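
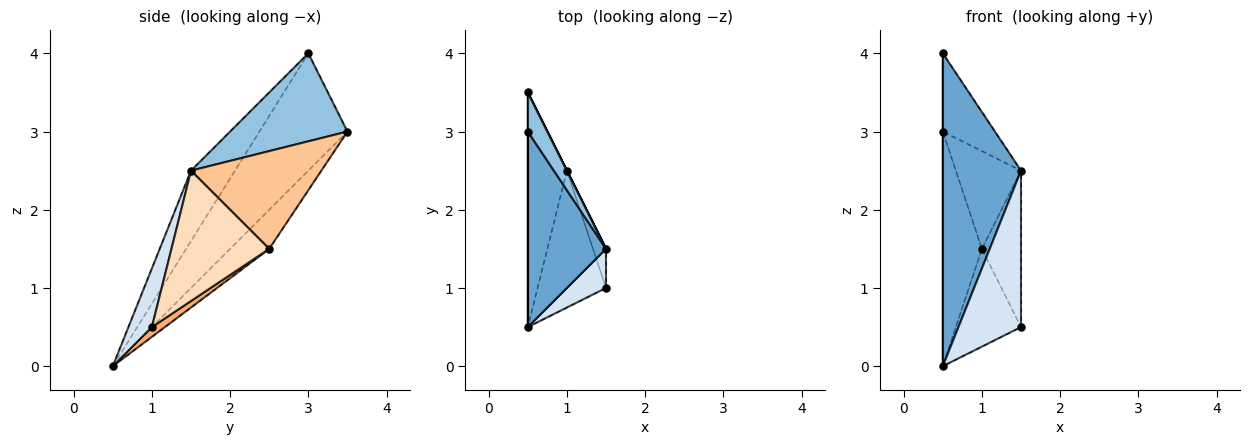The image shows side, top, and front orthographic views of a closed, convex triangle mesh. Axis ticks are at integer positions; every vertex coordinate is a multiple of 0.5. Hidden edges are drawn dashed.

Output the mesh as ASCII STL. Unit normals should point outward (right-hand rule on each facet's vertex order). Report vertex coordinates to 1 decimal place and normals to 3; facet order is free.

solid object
 facet normal -0.431 -0.765 0.478
  outer loop
   vertex 0.5 0.5 0.0
   vertex 1.5 1.5 2.5
   vertex 0.5 3.0 4.0
  endloop
 endfacet
 facet normal 0.896 0.398 0.199
  outer loop
   vertex 0.5 3.5 3.0
   vertex 0.5 3.0 4.0
   vertex 1.5 1.5 2.5
  endloop
 endfacet
 facet normal -1.000 0.000 0.000
  outer loop
   vertex 0.5 3.5 3.0
   vertex 0.5 0.5 0.0
   vertex 0.5 3.0 4.0
  endloop
 endfacet
 facet normal 0.342 -0.912 0.228
  outer loop
   vertex 1.5 1.0 0.5
   vertex 1.5 1.5 2.5
   vertex 0.5 0.5 0.0
  endloop
 endfacet
 facet normal -0.577 0.577 -0.577
  outer loop
   vertex 1.0 2.5 1.5
   vertex 0.5 0.5 0.0
   vertex 0.5 3.5 3.0
  endloop
 endfacet
 facet normal 0.115 0.577 -0.808
  outer loop
   vertex 1.0 2.5 1.5
   vertex 1.5 1.0 0.5
   vertex 0.5 0.5 0.0
  endloop
 endfacet
 facet normal 0.894 0.447 0.000
  outer loop
   vertex 1.0 2.5 1.5
   vertex 0.5 3.5 3.0
   vertex 1.5 1.5 2.5
  endloop
 endfacet
 facet normal 0.925 0.370 -0.092
  outer loop
   vertex 1.0 2.5 1.5
   vertex 1.5 1.5 2.5
   vertex 1.5 1.0 0.5
  endloop
 endfacet
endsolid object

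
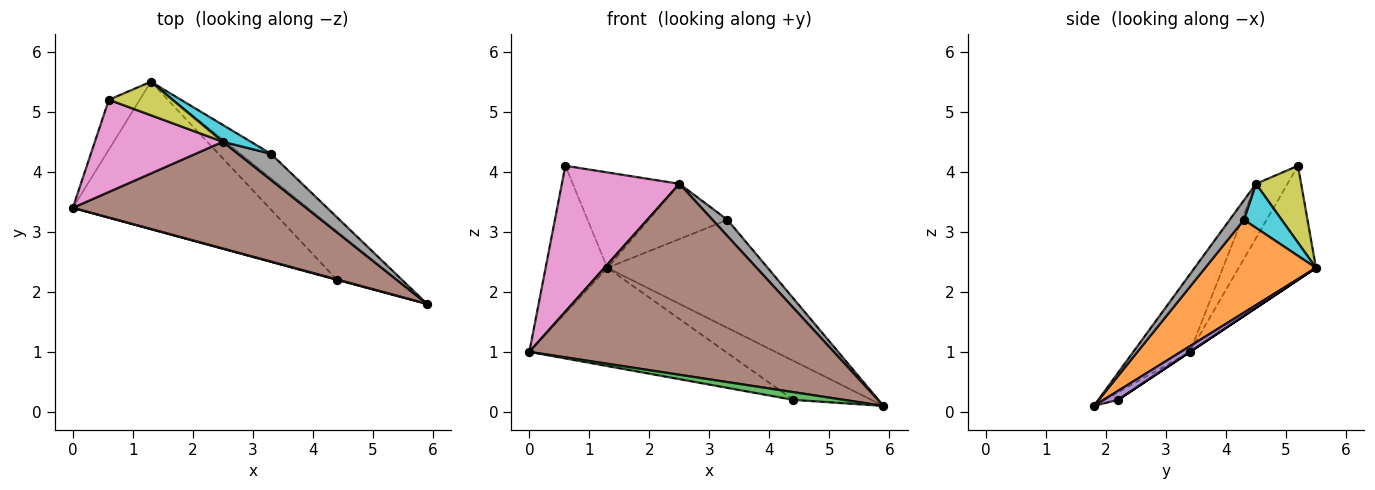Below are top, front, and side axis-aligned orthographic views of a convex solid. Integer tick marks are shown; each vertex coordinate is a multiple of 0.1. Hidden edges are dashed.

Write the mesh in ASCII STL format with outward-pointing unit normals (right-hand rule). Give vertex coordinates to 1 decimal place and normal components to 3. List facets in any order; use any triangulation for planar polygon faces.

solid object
 facet normal -0.764 0.611 -0.207
  outer loop
   vertex 0.6 5.2 4.1
   vertex 1.3 5.5 2.4
   vertex 0.0 3.4 1.0
  endloop
 endfacet
 facet normal 0.559 0.809 -0.184
  outer loop
   vertex 3.3 4.3 3.2
   vertex 5.9 1.8 0.1
   vertex 1.3 5.5 2.4
  endloop
 endfacet
 facet normal -0.254 -0.966 0.051
  outer loop
   vertex 4.4 2.2 0.2
   vertex 5.9 1.8 0.1
   vertex 0.0 3.4 1.0
  endloop
 endfacet
 facet normal 0.000 0.555 -0.832
  outer loop
   vertex 4.4 2.2 0.2
   vertex 0.0 3.4 1.0
   vertex 1.3 5.5 2.4
  endloop
 endfacet
 facet normal 0.115 0.623 -0.773
  outer loop
   vertex 4.4 2.2 0.2
   vertex 1.3 5.5 2.4
   vertex 5.9 1.8 0.1
  endloop
 endfacet
 facet normal -0.160 -0.862 0.482
  outer loop
   vertex 2.5 4.5 3.8
   vertex 0.0 3.4 1.0
   vertex 5.9 1.8 0.1
  endloop
 endfacet
 facet normal -0.221 -0.824 0.521
  outer loop
   vertex 2.5 4.5 3.8
   vertex 0.6 5.2 4.1
   vertex 0.0 3.4 1.0
  endloop
 endfacet
 facet normal 0.451 -0.471 0.758
  outer loop
   vertex 2.5 4.5 3.8
   vertex 5.9 1.8 0.1
   vertex 3.3 4.3 3.2
  endloop
 endfacet
 facet normal 0.371 0.876 0.308
  outer loop
   vertex 2.5 4.5 3.8
   vertex 1.3 5.5 2.4
   vertex 0.6 5.2 4.1
  endloop
 endfacet
 facet normal 0.416 0.870 0.265
  outer loop
   vertex 2.5 4.5 3.8
   vertex 3.3 4.3 3.2
   vertex 1.3 5.5 2.4
  endloop
 endfacet
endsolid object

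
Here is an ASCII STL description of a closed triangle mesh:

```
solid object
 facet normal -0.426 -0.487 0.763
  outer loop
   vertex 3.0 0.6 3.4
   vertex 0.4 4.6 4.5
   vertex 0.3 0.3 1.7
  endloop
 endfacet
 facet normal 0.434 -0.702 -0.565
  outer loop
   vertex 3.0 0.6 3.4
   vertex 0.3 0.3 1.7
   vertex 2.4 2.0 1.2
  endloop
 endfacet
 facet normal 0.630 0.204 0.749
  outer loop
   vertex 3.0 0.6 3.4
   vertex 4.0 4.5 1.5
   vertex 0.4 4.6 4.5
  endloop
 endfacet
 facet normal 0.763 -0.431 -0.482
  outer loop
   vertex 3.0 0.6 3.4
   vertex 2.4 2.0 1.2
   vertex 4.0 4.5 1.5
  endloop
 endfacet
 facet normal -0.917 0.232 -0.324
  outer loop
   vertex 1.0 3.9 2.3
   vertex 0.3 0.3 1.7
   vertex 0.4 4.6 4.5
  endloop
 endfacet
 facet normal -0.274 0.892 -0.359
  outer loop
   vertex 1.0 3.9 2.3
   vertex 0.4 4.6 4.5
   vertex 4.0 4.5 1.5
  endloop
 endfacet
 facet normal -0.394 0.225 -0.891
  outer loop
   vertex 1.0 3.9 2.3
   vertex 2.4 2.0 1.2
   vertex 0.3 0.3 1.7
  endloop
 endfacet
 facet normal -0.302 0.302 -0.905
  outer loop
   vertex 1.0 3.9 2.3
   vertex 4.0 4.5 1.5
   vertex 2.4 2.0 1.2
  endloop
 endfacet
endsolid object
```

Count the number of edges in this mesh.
12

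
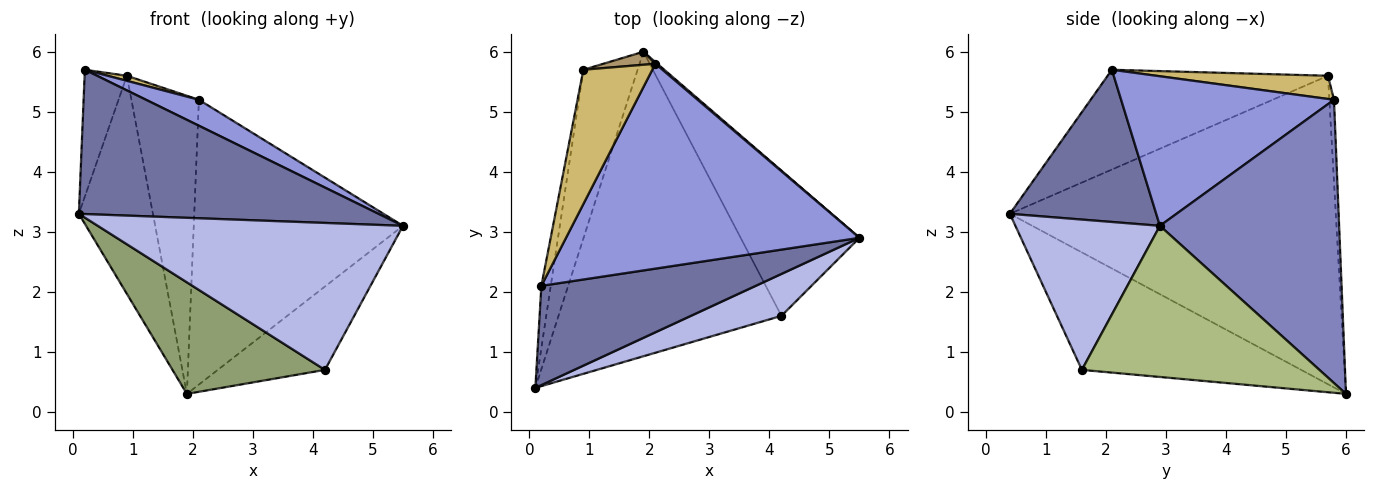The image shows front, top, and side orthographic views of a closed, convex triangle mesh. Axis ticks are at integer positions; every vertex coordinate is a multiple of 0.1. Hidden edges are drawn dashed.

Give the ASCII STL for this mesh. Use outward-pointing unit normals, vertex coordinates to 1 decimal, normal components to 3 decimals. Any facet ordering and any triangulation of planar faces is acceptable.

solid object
 facet normal 0.373 -0.764 0.526
  outer loop
   vertex 0.2 2.1 5.7
   vertex 0.1 0.4 3.3
   vertex 5.5 2.9 3.1
  endloop
 endfacet
 facet normal 0.651 0.759 0.004
  outer loop
   vertex 2.1 5.8 5.2
   vertex 5.5 2.9 3.1
   vertex 1.9 6.0 0.3
  endloop
 endfacet
 facet normal 0.451 -0.112 0.885
  outer loop
   vertex 2.1 5.8 5.2
   vertex 0.2 2.1 5.7
   vertex 5.5 2.9 3.1
  endloop
 endfacet
 facet normal 0.414 -0.875 0.250
  outer loop
   vertex 4.2 1.6 0.7
   vertex 5.5 2.9 3.1
   vertex 0.1 0.4 3.3
  endloop
 endfacet
 facet normal -0.443 -0.308 -0.842
  outer loop
   vertex 4.2 1.6 0.7
   vertex 0.1 0.4 3.3
   vertex 1.9 6.0 0.3
  endloop
 endfacet
 facet normal 0.741 0.334 -0.582
  outer loop
   vertex 4.2 1.6 0.7
   vertex 1.9 6.0 0.3
   vertex 5.5 2.9 3.1
  endloop
 endfacet
 facet normal -0.961 0.218 -0.169
  outer loop
   vertex 0.9 5.7 5.6
   vertex 1.9 6.0 0.3
   vertex 0.1 0.4 3.3
  endloop
 endfacet
 facet normal -0.978 0.188 -0.092
  outer loop
   vertex 0.9 5.7 5.6
   vertex 0.1 0.4 3.3
   vertex 0.2 2.1 5.7
  endloop
 endfacet
 facet normal -0.069 0.997 0.043
  outer loop
   vertex 0.9 5.7 5.6
   vertex 2.1 5.8 5.2
   vertex 1.9 6.0 0.3
  endloop
 endfacet
 facet normal 0.319 -0.036 0.947
  outer loop
   vertex 0.9 5.7 5.6
   vertex 0.2 2.1 5.7
   vertex 2.1 5.8 5.2
  endloop
 endfacet
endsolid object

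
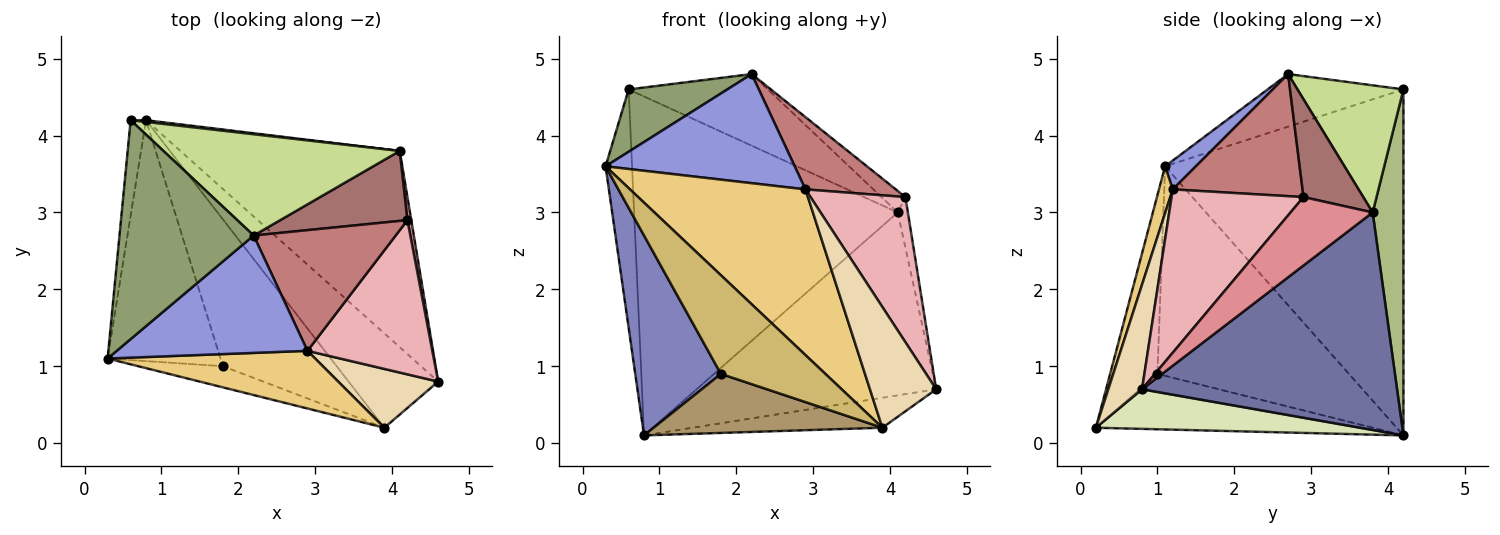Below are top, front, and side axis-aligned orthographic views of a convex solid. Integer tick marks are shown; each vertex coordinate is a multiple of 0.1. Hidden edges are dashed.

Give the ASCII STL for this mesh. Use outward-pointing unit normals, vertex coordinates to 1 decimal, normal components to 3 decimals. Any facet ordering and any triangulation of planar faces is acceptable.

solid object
 facet normal 0.587 0.552 -0.592
  outer loop
   vertex 4.1 3.8 3.0
   vertex 4.6 0.8 0.7
   vertex 0.8 4.2 0.1
  endloop
 endfacet
 facet normal -0.819 -0.366 -0.441
  outer loop
   vertex 1.8 1.0 0.9
   vertex 0.3 1.1 3.6
   vertex 0.8 4.2 0.1
  endloop
 endfacet
 facet normal 0.110 -0.677 0.728
  outer loop
   vertex 2.9 1.2 3.3
   vertex 2.2 2.7 4.8
   vertex 0.3 1.1 3.6
  endloop
 endfacet
 facet normal -0.993 0.110 -0.044
  outer loop
   vertex 0.6 4.2 4.6
   vertex 0.8 4.2 0.1
   vertex 0.3 1.1 3.6
  endloop
 endfacet
 facet normal -0.353 -0.256 0.900
  outer loop
   vertex 0.6 4.2 4.6
   vertex 0.3 1.1 3.6
   vertex 2.2 2.7 4.8
  endloop
 endfacet
 facet normal 0.116 0.993 0.005
  outer loop
   vertex 0.6 4.2 4.6
   vertex 4.1 3.8 3.0
   vertex 0.8 4.2 0.1
  endloop
 endfacet
 facet normal 0.402 0.529 0.748
  outer loop
   vertex 0.6 4.2 4.6
   vertex 2.2 2.7 4.8
   vertex 4.1 3.8 3.0
  endloop
 endfacet
 facet normal 0.388 0.279 -0.878
  outer loop
   vertex 3.9 0.2 0.2
   vertex 0.8 4.2 0.1
   vertex 4.6 0.8 0.7
  endloop
 endfacet
 facet normal -0.411 -0.340 -0.846
  outer loop
   vertex 3.9 0.2 0.2
   vertex 1.8 1.0 0.9
   vertex 0.8 4.2 0.1
  endloop
 endfacet
 facet normal -0.405 -0.894 -0.192
  outer loop
   vertex 3.9 0.2 0.2
   vertex 0.3 1.1 3.6
   vertex 1.8 1.0 0.9
  endloop
 endfacet
 facet normal 0.074 -0.942 0.328
  outer loop
   vertex 3.9 0.2 0.2
   vertex 2.9 1.2 3.3
   vertex 0.3 1.1 3.6
  endloop
 endfacet
 facet normal 0.416 -0.817 0.398
  outer loop
   vertex 3.9 0.2 0.2
   vertex 4.6 0.8 0.7
   vertex 2.9 1.2 3.3
  endloop
 endfacet
 facet normal 0.592 0.237 0.770
  outer loop
   vertex 4.2 2.9 3.2
   vertex 4.1 3.8 3.0
   vertex 2.2 2.7 4.8
  endloop
 endfacet
 facet normal 0.594 -0.413 0.690
  outer loop
   vertex 4.2 2.9 3.2
   vertex 2.2 2.7 4.8
   vertex 2.9 1.2 3.3
  endloop
 endfacet
 facet normal 0.991 0.122 0.056
  outer loop
   vertex 4.2 2.9 3.2
   vertex 4.6 0.8 0.7
   vertex 4.1 3.8 3.0
  endloop
 endfacet
 facet normal 0.690 -0.496 0.527
  outer loop
   vertex 4.2 2.9 3.2
   vertex 2.9 1.2 3.3
   vertex 4.6 0.8 0.7
  endloop
 endfacet
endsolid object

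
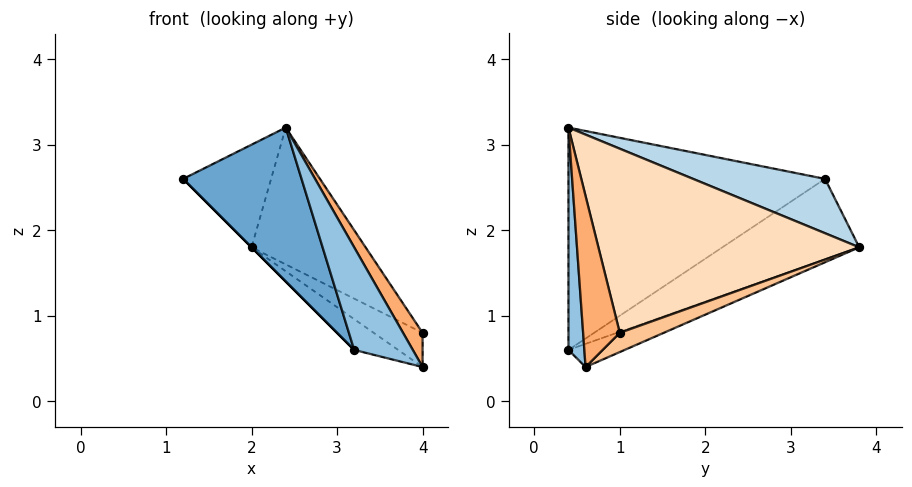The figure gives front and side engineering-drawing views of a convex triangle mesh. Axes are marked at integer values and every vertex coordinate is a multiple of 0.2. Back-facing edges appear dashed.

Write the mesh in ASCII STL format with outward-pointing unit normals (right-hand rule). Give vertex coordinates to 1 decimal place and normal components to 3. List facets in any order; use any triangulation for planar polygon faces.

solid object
 facet normal -0.874 -0.404 -0.269
  outer loop
   vertex 3.2 0.4 0.6
   vertex 2.4 0.4 3.2
   vertex 1.2 3.4 2.6
  endloop
 endfacet
 facet normal 0.261 -0.962 0.080
  outer loop
   vertex 3.2 0.4 0.6
   vertex 4.0 0.6 0.4
   vertex 2.4 0.4 3.2
  endloop
 endfacet
 facet normal 0.557 0.371 0.743
  outer loop
   vertex 2.0 3.8 1.8
   vertex 1.2 3.4 2.6
   vertex 2.4 0.4 3.2
  endloop
 endfacet
 facet normal -0.707 0.000 -0.707
  outer loop
   vertex 2.0 3.8 1.8
   vertex 3.2 0.4 0.6
   vertex 1.2 3.4 2.6
  endloop
 endfacet
 facet normal -0.289 0.226 -0.930
  outer loop
   vertex 2.0 3.8 1.8
   vertex 4.0 0.6 0.4
   vertex 3.2 0.4 0.6
  endloop
 endfacet
 facet normal 0.798 -0.426 0.426
  outer loop
   vertex 4.0 1.0 0.8
   vertex 2.4 0.4 3.2
   vertex 4.0 0.6 0.4
  endloop
 endfacet
 facet normal 0.537 0.597 -0.597
  outer loop
   vertex 4.0 1.0 0.8
   vertex 4.0 0.6 0.4
   vertex 2.0 3.8 1.8
  endloop
 endfacet
 facet normal 0.747 0.326 0.579
  outer loop
   vertex 4.0 1.0 0.8
   vertex 2.0 3.8 1.8
   vertex 2.4 0.4 3.2
  endloop
 endfacet
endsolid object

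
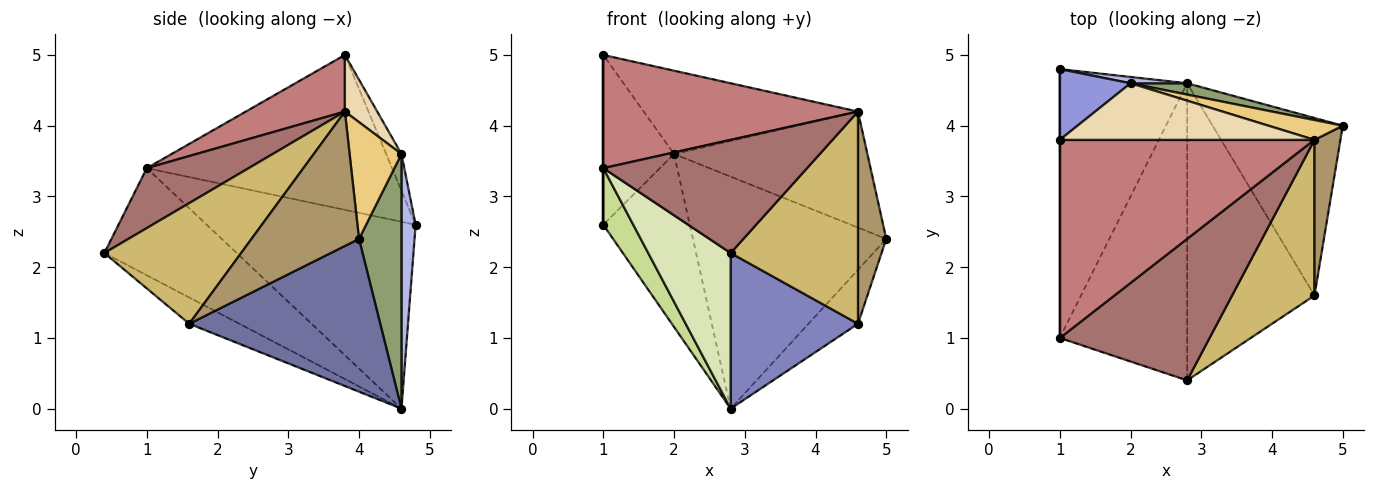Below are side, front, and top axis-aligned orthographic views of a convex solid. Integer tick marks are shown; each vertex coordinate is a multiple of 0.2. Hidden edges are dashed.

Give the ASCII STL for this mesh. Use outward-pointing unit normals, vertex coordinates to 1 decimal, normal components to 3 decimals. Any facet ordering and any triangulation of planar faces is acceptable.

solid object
 facet normal 0.747 0.194 -0.636
  outer loop
   vertex 4.6 1.6 1.2
   vertex 2.8 4.6 0.0
   vertex 5.0 4.0 2.4
  endloop
 endfacet
 facet normal -0.180 -0.456 -0.871
  outer loop
   vertex 4.6 1.6 1.2
   vertex 2.8 0.4 2.2
   vertex 2.8 4.6 0.0
  endloop
 endfacet
 facet normal -0.196 0.905 0.377
  outer loop
   vertex 2.0 4.6 3.6
   vertex 1.0 4.8 2.6
   vertex 1.0 3.8 5.0
  endloop
 endfacet
 facet normal 0.161 0.986 0.036
  outer loop
   vertex 2.0 4.6 3.6
   vertex 2.8 4.6 0.0
   vertex 1.0 4.8 2.6
  endloop
 endfacet
 facet normal 0.214 0.976 0.048
  outer loop
   vertex 2.0 4.6 3.6
   vertex 5.0 4.0 2.4
   vertex 2.8 4.6 0.0
  endloop
 endfacet
 facet normal -1.000 0.000 0.000
  outer loop
   vertex 1.0 1.0 3.4
   vertex 1.0 3.8 5.0
   vertex 1.0 4.8 2.6
  endloop
 endfacet
 facet normal -0.821 -0.118 -0.559
  outer loop
   vertex 1.0 1.0 3.4
   vertex 1.0 4.8 2.6
   vertex 2.8 4.6 0.0
  endloop
 endfacet
 facet normal -0.598 -0.372 -0.710
  outer loop
   vertex 1.0 1.0 3.4
   vertex 2.8 4.6 0.0
   vertex 2.8 0.4 2.2
  endloop
 endfacet
 facet normal 0.951 -0.250 0.183
  outer loop
   vertex 4.6 3.8 4.2
   vertex 4.6 1.6 1.2
   vertex 5.0 4.0 2.4
  endloop
 endfacet
 facet normal 0.655 -0.610 0.447
  outer loop
   vertex 4.6 3.8 4.2
   vertex 2.8 0.4 2.2
   vertex 4.6 1.6 1.2
  endloop
 endfacet
 facet normal 0.256 0.953 0.163
  outer loop
   vertex 4.6 3.8 4.2
   vertex 5.0 4.0 2.4
   vertex 2.0 4.6 3.6
  endloop
 endfacet
 facet normal 0.124 0.821 0.558
  outer loop
   vertex 4.6 3.8 4.2
   vertex 2.0 4.6 3.6
   vertex 1.0 3.8 5.0
  endloop
 endfacet
 facet normal 0.298 -0.596 0.745
  outer loop
   vertex 4.6 3.8 4.2
   vertex 1.0 1.0 3.4
   vertex 2.8 0.4 2.2
  endloop
 endfacet
 facet normal 0.189 -0.487 0.853
  outer loop
   vertex 4.6 3.8 4.2
   vertex 1.0 3.8 5.0
   vertex 1.0 1.0 3.4
  endloop
 endfacet
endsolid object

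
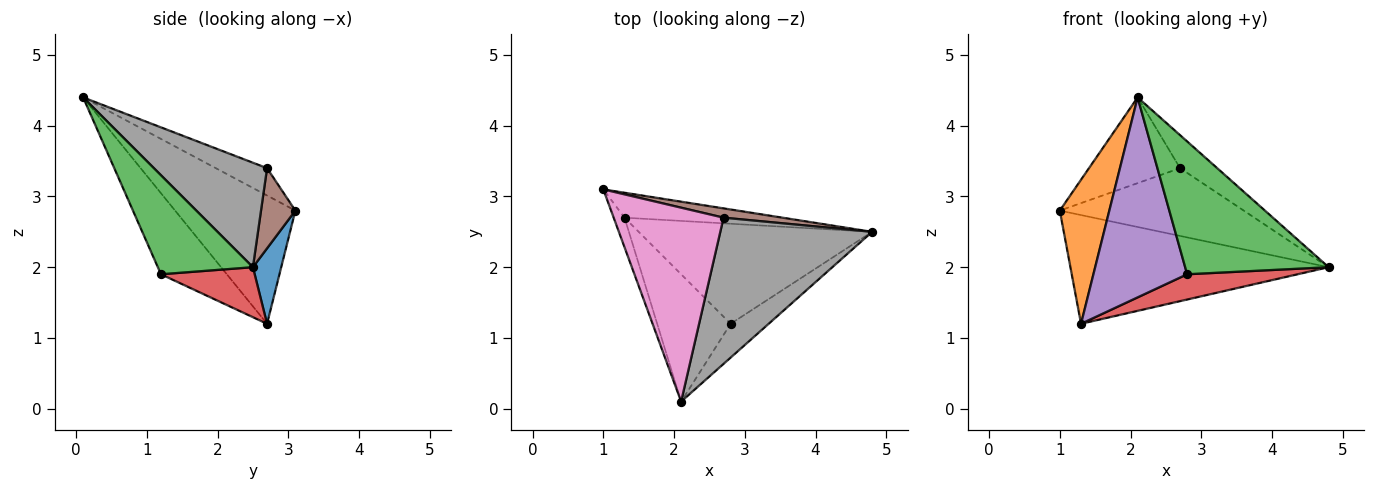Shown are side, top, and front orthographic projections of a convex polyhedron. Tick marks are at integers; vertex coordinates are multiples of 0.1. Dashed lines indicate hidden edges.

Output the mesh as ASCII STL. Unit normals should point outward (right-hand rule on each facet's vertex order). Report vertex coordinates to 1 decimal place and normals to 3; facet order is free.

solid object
 facet normal 0.106 0.969 -0.222
  outer loop
   vertex 1.3 2.7 1.2
   vertex 1.0 3.1 2.8
   vertex 4.8 2.5 2.0
  endloop
 endfacet
 facet normal -0.922 -0.380 -0.078
  outer loop
   vertex 1.3 2.7 1.2
   vertex 2.1 0.1 4.4
   vertex 1.0 3.1 2.8
  endloop
 endfacet
 facet normal 0.540 -0.815 -0.207
  outer loop
   vertex 2.8 1.2 1.9
   vertex 4.8 2.5 2.0
   vertex 2.1 0.1 4.4
  endloop
 endfacet
 facet normal 0.203 -0.240 -0.949
  outer loop
   vertex 2.8 1.2 1.9
   vertex 1.3 2.7 1.2
   vertex 4.8 2.5 2.0
  endloop
 endfacet
 facet normal -0.510 -0.726 -0.462
  outer loop
   vertex 2.8 1.2 1.9
   vertex 2.1 0.1 4.4
   vertex 1.3 2.7 1.2
  endloop
 endfacet
 facet normal 0.182 0.974 0.134
  outer loop
   vertex 2.7 2.7 3.4
   vertex 4.8 2.5 2.0
   vertex 1.0 3.1 2.8
  endloop
 endfacet
 facet normal -0.222 0.394 0.892
  outer loop
   vertex 2.7 2.7 3.4
   vertex 1.0 3.1 2.8
   vertex 2.1 0.1 4.4
  endloop
 endfacet
 facet normal 0.557 0.183 0.810
  outer loop
   vertex 2.7 2.7 3.4
   vertex 2.1 0.1 4.4
   vertex 4.8 2.5 2.0
  endloop
 endfacet
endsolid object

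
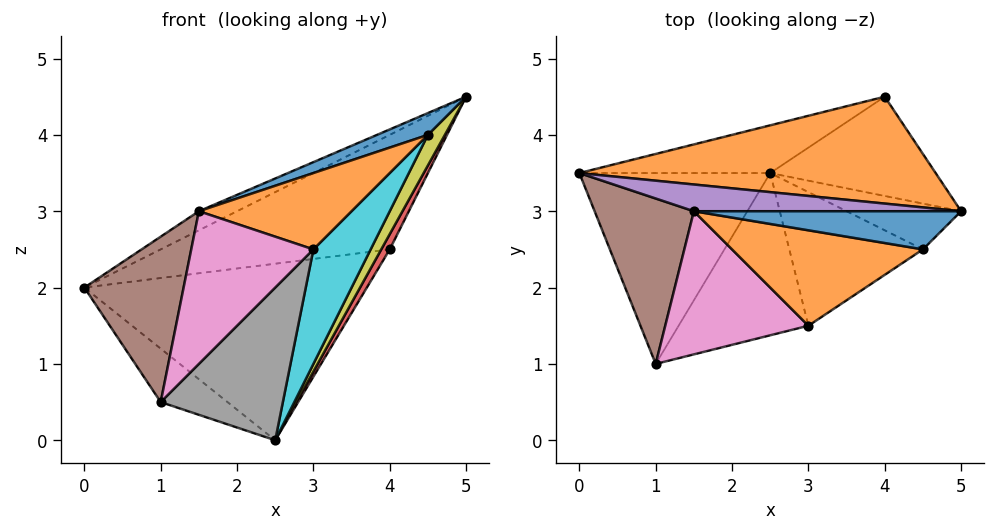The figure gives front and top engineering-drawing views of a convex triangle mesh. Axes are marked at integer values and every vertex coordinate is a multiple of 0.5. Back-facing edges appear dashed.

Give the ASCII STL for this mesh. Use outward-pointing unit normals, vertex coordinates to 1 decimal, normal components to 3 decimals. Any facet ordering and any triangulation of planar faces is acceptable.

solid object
 facet normal -0.610 0.214 -0.763
  outer loop
   vertex 2.5 3.5 0.0
   vertex 1.0 1.0 0.5
   vertex 0.0 3.5 2.0
  endloop
 endfacet
 facet normal -0.259 0.706 0.659
  outer loop
   vertex 4.0 4.5 2.5
   vertex 0.0 3.5 2.0
   vertex 5.0 3.0 4.5
  endloop
 endfacet
 facet normal -0.204 0.945 -0.255
  outer loop
   vertex 4.0 4.5 2.5
   vertex 2.5 3.5 0.0
   vertex 0.0 3.5 2.0
  endloop
 endfacet
 facet normal 0.868 -0.075 -0.491
  outer loop
   vertex 4.0 4.5 2.5
   vertex 5.0 3.0 4.5
   vertex 2.5 3.5 0.0
  endloop
 endfacet
 facet normal -0.329 0.549 0.768
  outer loop
   vertex 1.5 3.0 3.0
   vertex 5.0 3.0 4.5
   vertex 0.0 3.5 2.0
  endloop
 endfacet
 facet normal -0.577 -0.577 0.577
  outer loop
   vertex 1.5 3.0 3.0
   vertex 0.0 3.5 2.0
   vertex 1.0 1.0 0.5
  endloop
 endfacet
 facet normal -0.448 -0.652 0.611
  outer loop
   vertex 3.0 1.5 2.5
   vertex 1.5 3.0 3.0
   vertex 1.0 1.0 0.5
  endloop
 endfacet
 facet normal 0.669 -0.510 -0.541
  outer loop
   vertex 3.0 1.5 2.5
   vertex 1.0 1.0 0.5
   vertex 2.5 3.5 0.0
  endloop
 endfacet
 facet normal 0.811 -0.324 -0.487
  outer loop
   vertex 4.5 2.5 4.0
   vertex 2.5 3.5 0.0
   vertex 5.0 3.0 4.5
  endloop
 endfacet
 facet normal 0.766 -0.418 -0.488
  outer loop
   vertex 4.5 2.5 4.0
   vertex 3.0 1.5 2.5
   vertex 2.5 3.5 0.0
  endloop
 endfacet
 facet normal -0.349 -0.465 0.814
  outer loop
   vertex 4.5 2.5 4.0
   vertex 5.0 3.0 4.5
   vertex 1.5 3.0 3.0
  endloop
 endfacet
 facet normal -0.342 -0.587 0.734
  outer loop
   vertex 4.5 2.5 4.0
   vertex 1.5 3.0 3.0
   vertex 3.0 1.5 2.5
  endloop
 endfacet
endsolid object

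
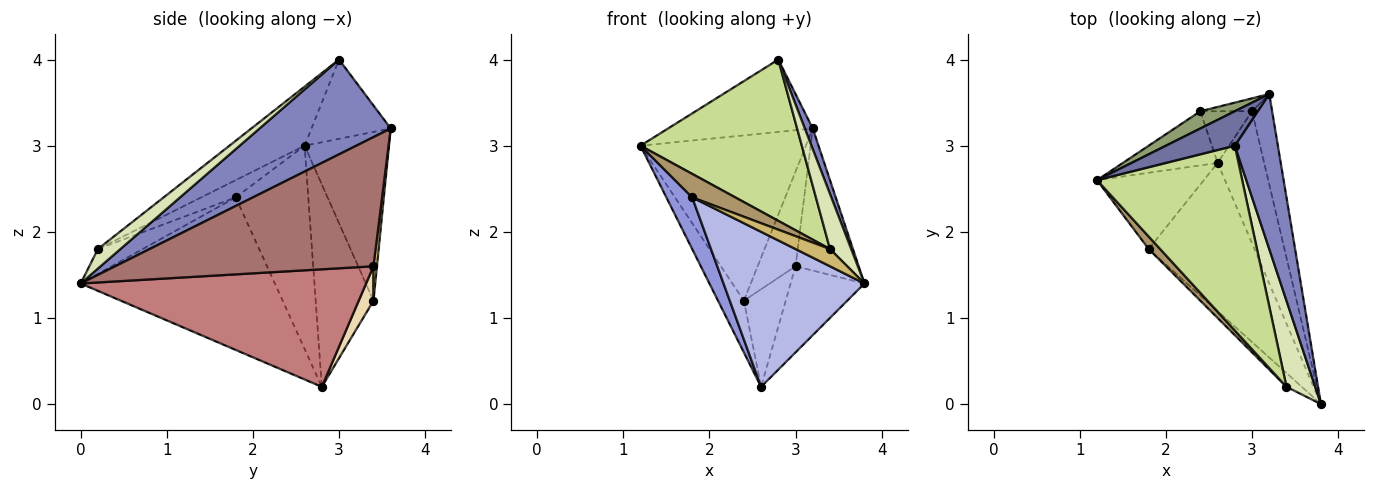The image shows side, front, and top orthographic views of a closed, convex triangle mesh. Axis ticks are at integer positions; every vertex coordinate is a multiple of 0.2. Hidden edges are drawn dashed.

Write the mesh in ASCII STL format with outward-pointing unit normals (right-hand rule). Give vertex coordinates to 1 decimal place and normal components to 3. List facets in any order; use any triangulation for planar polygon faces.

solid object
 facet normal -0.443 0.809 0.385
  outer loop
   vertex 2.8 3.0 4.0
   vertex 3.2 3.6 3.2
   vertex 1.2 2.6 3.0
  endloop
 endfacet
 facet normal 0.909 -0.055 0.413
  outer loop
   vertex 2.8 3.0 4.0
   vertex 3.8 0.0 1.4
   vertex 3.2 3.6 3.2
  endloop
 endfacet
 facet normal -0.844 -0.301 -0.444
  outer loop
   vertex 1.8 1.8 2.4
   vertex 1.2 2.6 3.0
   vertex 2.6 2.8 0.2
  endloop
 endfacet
 facet normal -0.706 -0.512 -0.489
  outer loop
   vertex 1.8 1.8 2.4
   vertex 2.6 2.8 0.2
   vertex 3.8 0.0 1.4
  endloop
 endfacet
 facet normal -0.453 0.887 0.092
  outer loop
   vertex 2.4 3.4 1.2
   vertex 1.2 2.6 3.0
   vertex 3.2 3.6 3.2
  endloop
 endfacet
 facet normal -0.840 0.375 -0.393
  outer loop
   vertex 2.4 3.4 1.2
   vertex 2.6 2.8 0.2
   vertex 1.2 2.6 3.0
  endloop
 endfacet
 facet normal -0.293 -0.629 0.720
  outer loop
   vertex 3.4 0.2 1.8
   vertex 2.8 3.0 4.0
   vertex 1.2 2.6 3.0
  endloop
 endfacet
 facet normal 0.497 -0.468 0.731
  outer loop
   vertex 3.4 0.2 1.8
   vertex 3.8 0.0 1.4
   vertex 2.8 3.0 4.0
  endloop
 endfacet
 facet normal -0.577 -0.721 0.384
  outer loop
   vertex 3.4 0.2 1.8
   vertex 1.2 2.6 3.0
   vertex 1.8 1.8 2.4
  endloop
 endfacet
 facet normal -0.712 -0.548 -0.438
  outer loop
   vertex 3.4 0.2 1.8
   vertex 1.8 1.8 2.4
   vertex 3.8 0.0 1.4
  endloop
 endfacet
 facet normal 0.090 0.987 -0.135
  outer loop
   vertex 3.0 3.4 1.6
   vertex 2.4 3.4 1.2
   vertex 3.2 3.6 3.2
  endloop
 endfacet
 facet normal 0.298 0.844 -0.447
  outer loop
   vertex 3.0 3.4 1.6
   vertex 2.6 2.8 0.2
   vertex 2.4 3.4 1.2
  endloop
 endfacet
 facet normal 0.960 0.235 -0.149
  outer loop
   vertex 3.0 3.4 1.6
   vertex 3.2 3.6 3.2
   vertex 3.8 0.0 1.4
  endloop
 endfacet
 facet normal 0.904 0.234 -0.358
  outer loop
   vertex 3.0 3.4 1.6
   vertex 3.8 0.0 1.4
   vertex 2.6 2.8 0.2
  endloop
 endfacet
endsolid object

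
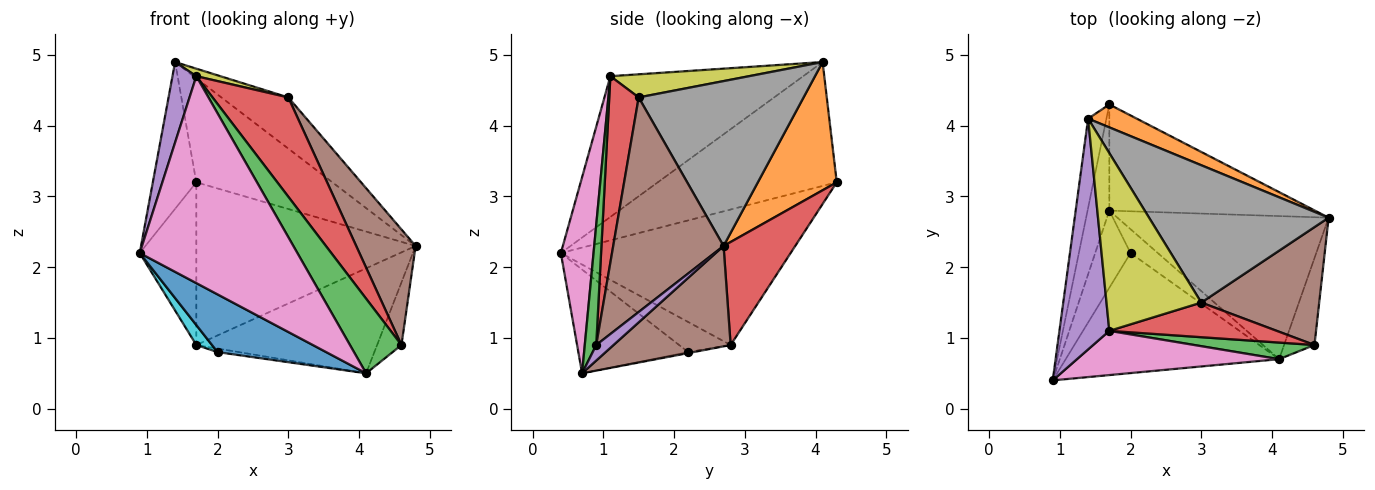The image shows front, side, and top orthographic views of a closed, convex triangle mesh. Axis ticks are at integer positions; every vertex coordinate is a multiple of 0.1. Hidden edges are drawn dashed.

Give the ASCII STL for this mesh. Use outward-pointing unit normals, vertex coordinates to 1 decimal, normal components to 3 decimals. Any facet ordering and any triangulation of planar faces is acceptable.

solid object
 facet normal -0.962 0.234 -0.142
  outer loop
   vertex 1.4 4.1 4.9
   vertex 1.7 4.3 3.2
   vertex 0.9 0.4 2.2
  endloop
 endfacet
 facet normal 0.493 0.850 0.187
  outer loop
   vertex 1.4 4.1 4.9
   vertex 4.8 2.7 2.3
   vertex 1.7 4.3 3.2
  endloop
 endfacet
 facet normal -0.959 0.236 -0.154
  outer loop
   vertex 1.7 2.8 0.9
   vertex 0.9 0.4 2.2
   vertex 1.7 4.3 3.2
  endloop
 endfacet
 facet normal 0.264 0.808 -0.527
  outer loop
   vertex 1.7 2.8 0.9
   vertex 1.7 4.3 3.2
   vertex 4.8 2.7 2.3
  endloop
 endfacet
 facet normal -0.936 -0.116 0.332
  outer loop
   vertex 1.7 1.1 4.7
   vertex 1.4 4.1 4.9
   vertex 0.9 0.4 2.2
  endloop
 endfacet
 facet normal 0.358 0.552 -0.753
  outer loop
   vertex 4.1 0.7 0.5
   vertex 1.7 2.8 0.9
   vertex 4.8 2.7 2.3
  endloop
 endfacet
 facet normal 0.199 -0.958 0.205
  outer loop
   vertex 4.1 0.7 0.5
   vertex 1.7 1.1 4.7
   vertex 0.9 0.4 2.2
  endloop
 endfacet
 facet normal 0.652 0.265 0.710
  outer loop
   vertex 3.0 1.5 4.4
   vertex 4.8 2.7 2.3
   vertex 1.4 4.1 4.9
  endloop
 endfacet
 facet normal 0.237 -0.041 0.971
  outer loop
   vertex 3.0 1.5 4.4
   vertex 1.4 4.1 4.9
   vertex 1.7 1.1 4.7
  endloop
 endfacet
 facet normal -0.635 -0.193 -0.748
  outer loop
   vertex 2.0 2.2 0.8
   vertex 0.9 0.4 2.2
   vertex 1.7 2.8 0.9
  endloop
 endfacet
 facet normal -0.401 -0.397 -0.826
  outer loop
   vertex 2.0 2.2 0.8
   vertex 4.1 0.7 0.5
   vertex 0.9 0.4 2.2
  endloop
 endfacet
 facet normal -0.037 0.146 -0.989
  outer loop
   vertex 2.0 2.2 0.8
   vertex 1.7 2.8 0.9
   vertex 4.1 0.7 0.5
  endloop
 endfacet
 facet normal 0.212 -0.954 0.212
  outer loop
   vertex 4.6 0.9 0.9
   vertex 1.7 1.1 4.7
   vertex 4.1 0.7 0.5
  endloop
 endfacet
 facet normal 0.344 -0.887 0.309
  outer loop
   vertex 4.6 0.9 0.9
   vertex 3.0 1.5 4.4
   vertex 1.7 1.1 4.7
  endloop
 endfacet
 facet normal 0.383 0.540 -0.749
  outer loop
   vertex 4.6 0.9 0.9
   vertex 4.1 0.7 0.5
   vertex 4.8 2.7 2.3
  endloop
 endfacet
 facet normal 0.793 -0.427 0.435
  outer loop
   vertex 4.6 0.9 0.9
   vertex 4.8 2.7 2.3
   vertex 3.0 1.5 4.4
  endloop
 endfacet
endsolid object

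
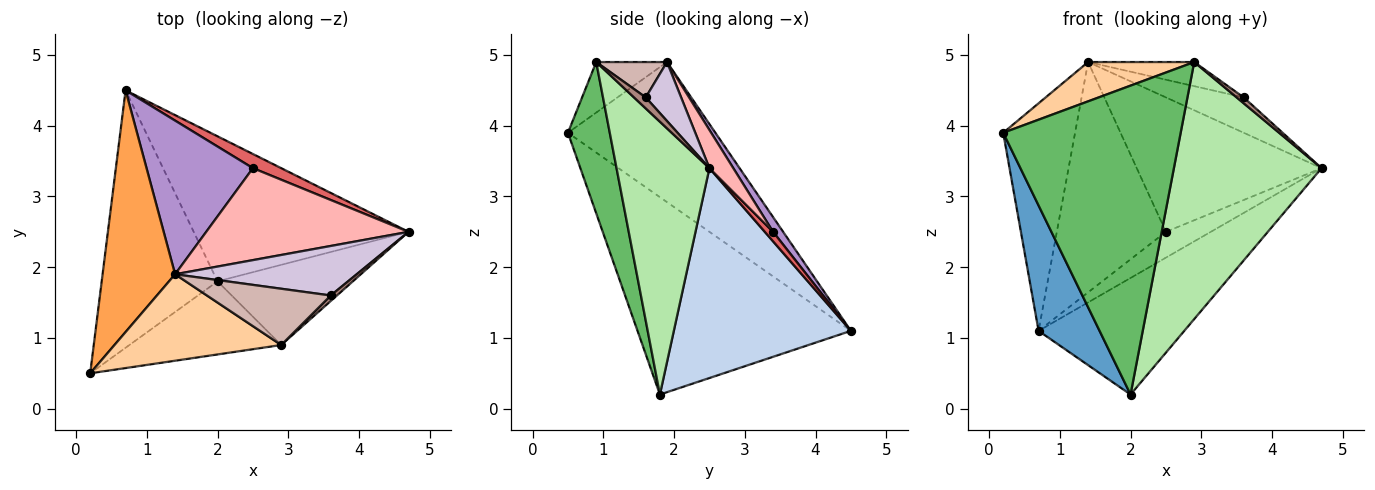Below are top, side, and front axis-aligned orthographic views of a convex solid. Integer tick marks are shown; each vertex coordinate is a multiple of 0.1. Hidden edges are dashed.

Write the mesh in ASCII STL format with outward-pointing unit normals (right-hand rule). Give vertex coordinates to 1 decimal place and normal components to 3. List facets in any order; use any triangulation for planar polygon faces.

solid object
 facet normal -0.837 -0.239 -0.491
  outer loop
   vertex 2.0 1.8 0.2
   vertex 0.2 0.5 3.9
   vertex 0.7 4.5 1.1
  endloop
 endfacet
 facet normal 0.606 0.498 -0.620
  outer loop
   vertex 2.0 1.8 0.2
   vertex 0.7 4.5 1.1
   vertex 4.7 2.5 3.4
  endloop
 endfacet
 facet normal -0.815 0.397 0.422
  outer loop
   vertex 1.4 1.9 4.9
   vertex 0.7 4.5 1.1
   vertex 0.2 0.5 3.9
  endloop
 endfacet
 facet normal -0.266 -0.399 0.878
  outer loop
   vertex 2.9 0.9 4.9
   vertex 1.4 1.9 4.9
   vertex 0.2 0.5 3.9
  endloop
 endfacet
 facet normal 0.224 -0.948 -0.224
  outer loop
   vertex 2.9 0.9 4.9
   vertex 0.2 0.5 3.9
   vertex 2.0 1.8 0.2
  endloop
 endfacet
 facet normal 0.515 -0.818 -0.255
  outer loop
   vertex 2.9 0.9 4.9
   vertex 2.0 1.8 0.2
   vertex 4.7 2.5 3.4
  endloop
 endfacet
 facet normal 0.160 0.866 0.474
  outer loop
   vertex 2.5 3.4 2.5
   vertex 4.7 2.5 3.4
   vertex 0.7 4.5 1.1
  endloop
 endfacet
 facet normal 0.106 0.821 0.562
  outer loop
   vertex 2.5 3.4 2.5
   vertex 1.4 1.9 4.9
   vertex 4.7 2.5 3.4
  endloop
 endfacet
 facet normal 0.076 0.829 0.553
  outer loop
   vertex 2.5 3.4 2.5
   vertex 0.7 4.5 1.1
   vertex 1.4 1.9 4.9
  endloop
 endfacet
 facet normal 0.255 0.562 0.787
  outer loop
   vertex 3.6 1.6 4.4
   vertex 4.7 2.5 3.4
   vertex 1.4 1.9 4.9
  endloop
 endfacet
 facet normal 0.773 -0.464 0.433
  outer loop
   vertex 3.6 1.6 4.4
   vertex 2.9 0.9 4.9
   vertex 4.7 2.5 3.4
  endloop
 endfacet
 facet normal 0.254 0.381 0.889
  outer loop
   vertex 3.6 1.6 4.4
   vertex 1.4 1.9 4.9
   vertex 2.9 0.9 4.9
  endloop
 endfacet
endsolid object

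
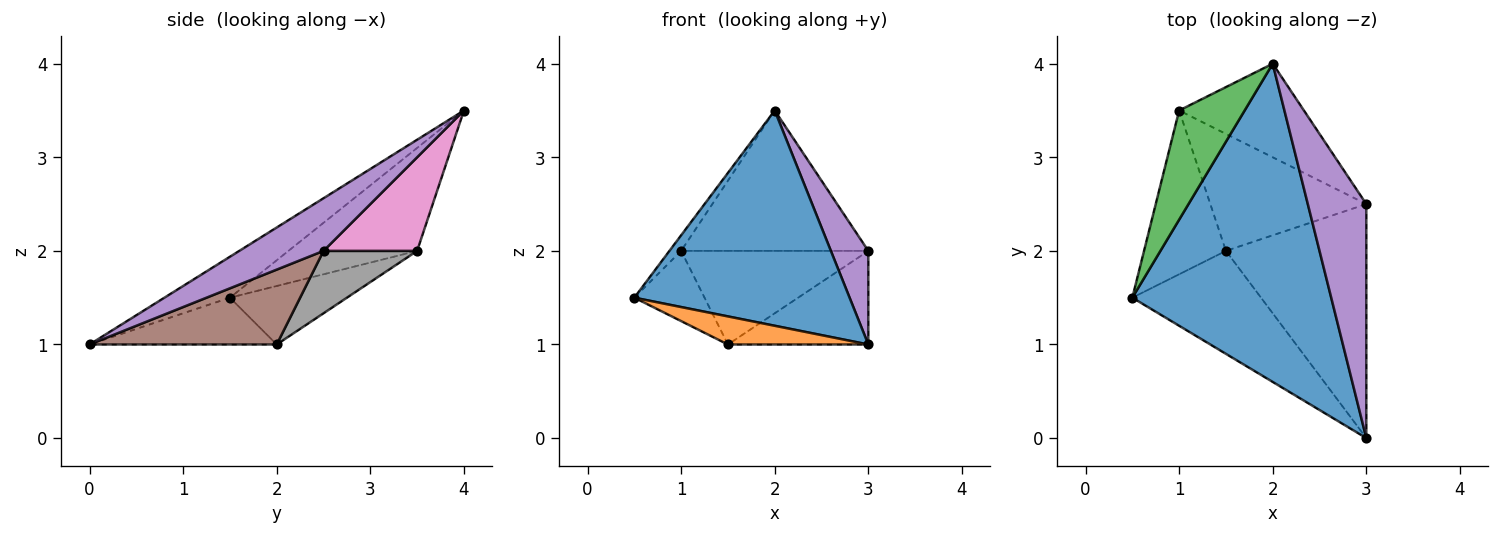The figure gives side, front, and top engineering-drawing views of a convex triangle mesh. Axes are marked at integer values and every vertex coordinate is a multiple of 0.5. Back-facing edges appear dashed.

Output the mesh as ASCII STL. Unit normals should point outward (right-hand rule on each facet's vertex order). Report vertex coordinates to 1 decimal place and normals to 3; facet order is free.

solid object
 facet normal -0.168 -0.552 0.816
  outer loop
   vertex 2.0 4.0 3.5
   vertex 0.5 1.5 1.5
   vertex 3.0 0.0 1.0
  endloop
 endfacet
 facet normal -0.331 -0.248 -0.910
  outer loop
   vertex 1.5 2.0 1.0
   vertex 3.0 0.0 1.0
   vertex 0.5 1.5 1.5
  endloop
 endfacet
 facet normal -0.841 0.076 0.535
  outer loop
   vertex 1.0 3.5 2.0
   vertex 0.5 1.5 1.5
   vertex 2.0 4.0 3.5
  endloop
 endfacet
 facet normal -0.549 0.329 -0.768
  outer loop
   vertex 1.0 3.5 2.0
   vertex 1.5 2.0 1.0
   vertex 0.5 1.5 1.5
  endloop
 endfacet
 facet normal 0.641 -0.285 0.712
  outer loop
   vertex 3.0 2.5 2.0
   vertex 2.0 4.0 3.5
   vertex 3.0 0.0 1.0
  endloop
 endfacet
 facet normal 0.444 0.333 -0.832
  outer loop
   vertex 3.0 2.5 2.0
   vertex 3.0 0.0 1.0
   vertex 1.5 2.0 1.0
  endloop
 endfacet
 facet normal 0.384 0.768 -0.512
  outer loop
   vertex 3.0 2.5 2.0
   vertex 1.0 3.5 2.0
   vertex 2.0 4.0 3.5
  endloop
 endfacet
 facet normal 0.298 0.596 -0.745
  outer loop
   vertex 3.0 2.5 2.0
   vertex 1.5 2.0 1.0
   vertex 1.0 3.5 2.0
  endloop
 endfacet
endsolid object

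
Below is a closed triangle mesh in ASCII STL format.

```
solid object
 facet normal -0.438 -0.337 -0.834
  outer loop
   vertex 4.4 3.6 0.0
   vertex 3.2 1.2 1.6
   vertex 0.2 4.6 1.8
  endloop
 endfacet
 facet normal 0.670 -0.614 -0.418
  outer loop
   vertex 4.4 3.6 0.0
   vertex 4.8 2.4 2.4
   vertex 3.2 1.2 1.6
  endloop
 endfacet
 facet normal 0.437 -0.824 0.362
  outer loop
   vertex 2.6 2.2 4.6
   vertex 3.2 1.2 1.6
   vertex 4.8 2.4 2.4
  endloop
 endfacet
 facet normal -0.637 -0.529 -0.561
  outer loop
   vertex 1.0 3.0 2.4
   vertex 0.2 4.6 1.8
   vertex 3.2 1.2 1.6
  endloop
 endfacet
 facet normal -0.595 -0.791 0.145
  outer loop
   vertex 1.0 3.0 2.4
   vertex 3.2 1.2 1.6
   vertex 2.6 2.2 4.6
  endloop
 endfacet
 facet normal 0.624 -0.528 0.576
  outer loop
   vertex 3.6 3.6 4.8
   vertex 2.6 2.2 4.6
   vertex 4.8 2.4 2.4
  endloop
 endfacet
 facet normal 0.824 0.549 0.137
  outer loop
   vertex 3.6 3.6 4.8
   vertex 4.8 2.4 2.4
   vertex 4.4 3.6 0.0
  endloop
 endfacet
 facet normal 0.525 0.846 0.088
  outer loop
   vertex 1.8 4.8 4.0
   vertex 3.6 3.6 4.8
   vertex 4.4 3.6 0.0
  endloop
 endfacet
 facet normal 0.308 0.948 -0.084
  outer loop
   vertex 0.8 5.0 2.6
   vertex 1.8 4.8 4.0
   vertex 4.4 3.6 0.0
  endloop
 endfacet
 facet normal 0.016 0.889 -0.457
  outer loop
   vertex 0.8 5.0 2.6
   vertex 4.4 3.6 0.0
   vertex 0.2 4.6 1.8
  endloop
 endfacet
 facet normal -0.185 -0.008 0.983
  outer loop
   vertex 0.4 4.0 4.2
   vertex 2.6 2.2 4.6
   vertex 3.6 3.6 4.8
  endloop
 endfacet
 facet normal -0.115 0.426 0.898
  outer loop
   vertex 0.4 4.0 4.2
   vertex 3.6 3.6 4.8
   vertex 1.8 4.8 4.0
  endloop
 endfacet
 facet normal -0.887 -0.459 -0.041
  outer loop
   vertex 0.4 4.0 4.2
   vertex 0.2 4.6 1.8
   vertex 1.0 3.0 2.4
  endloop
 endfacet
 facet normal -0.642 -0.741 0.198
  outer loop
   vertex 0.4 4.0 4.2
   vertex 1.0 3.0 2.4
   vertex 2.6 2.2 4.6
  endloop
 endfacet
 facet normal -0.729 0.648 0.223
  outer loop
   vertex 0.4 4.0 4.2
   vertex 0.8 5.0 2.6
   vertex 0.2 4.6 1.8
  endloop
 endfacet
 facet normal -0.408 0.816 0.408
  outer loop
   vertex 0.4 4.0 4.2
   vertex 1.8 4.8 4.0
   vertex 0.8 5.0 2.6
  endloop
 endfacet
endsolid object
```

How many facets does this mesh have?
16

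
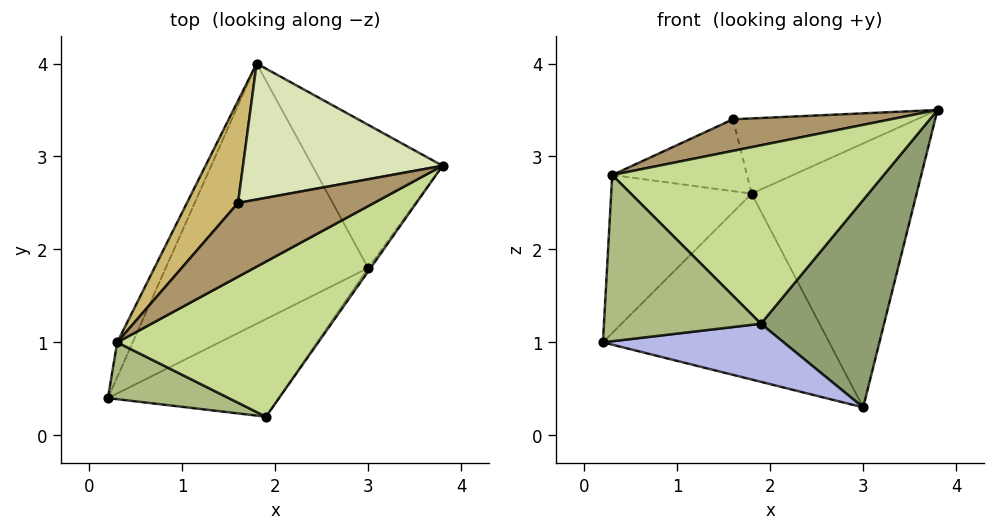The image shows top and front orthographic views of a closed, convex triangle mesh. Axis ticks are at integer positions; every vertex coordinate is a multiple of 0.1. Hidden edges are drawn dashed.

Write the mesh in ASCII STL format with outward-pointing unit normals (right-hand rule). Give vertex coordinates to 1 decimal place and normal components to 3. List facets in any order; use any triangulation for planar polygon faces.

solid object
 facet normal -0.443 0.521 -0.730
  outer loop
   vertex 3.0 1.8 0.3
   vertex 0.2 0.4 1.0
   vertex 1.8 4.0 2.6
  endloop
 endfacet
 facet normal 0.572 0.721 -0.391
  outer loop
   vertex 3.0 1.8 0.3
   vertex 1.8 4.0 2.6
   vertex 3.8 2.9 3.5
  endloop
 endfacet
 facet normal -0.893 0.440 -0.097
  outer loop
   vertex 0.3 1.0 2.8
   vertex 1.8 4.0 2.6
   vertex 0.2 0.4 1.0
  endloop
 endfacet
 facet normal 0.041 -0.511 -0.859
  outer loop
   vertex 1.9 0.2 1.2
   vertex 0.2 0.4 1.0
   vertex 3.0 1.8 0.3
  endloop
 endfacet
 facet normal 0.822 -0.570 -0.009
  outer loop
   vertex 1.9 0.2 1.2
   vertex 3.0 1.8 0.3
   vertex 3.8 2.9 3.5
  endloop
 endfacet
 facet normal -0.148 -0.936 0.320
  outer loop
   vertex 1.9 0.2 1.2
   vertex 0.3 1.0 2.8
   vertex 0.2 0.4 1.0
  endloop
 endfacet
 facet normal 0.268 -0.727 0.632
  outer loop
   vertex 1.9 0.2 1.2
   vertex 3.8 2.9 3.5
   vertex 0.3 1.0 2.8
  endloop
 endfacet
 facet normal -0.127 0.480 0.868
  outer loop
   vertex 1.6 2.5 3.4
   vertex 3.8 2.9 3.5
   vertex 1.8 4.0 2.6
  endloop
 endfacet
 facet normal 0.030 -0.393 0.919
  outer loop
   vertex 1.6 2.5 3.4
   vertex 0.3 1.0 2.8
   vertex 3.8 2.9 3.5
  endloop
 endfacet
 facet normal -0.721 0.398 0.567
  outer loop
   vertex 1.6 2.5 3.4
   vertex 1.8 4.0 2.6
   vertex 0.3 1.0 2.8
  endloop
 endfacet
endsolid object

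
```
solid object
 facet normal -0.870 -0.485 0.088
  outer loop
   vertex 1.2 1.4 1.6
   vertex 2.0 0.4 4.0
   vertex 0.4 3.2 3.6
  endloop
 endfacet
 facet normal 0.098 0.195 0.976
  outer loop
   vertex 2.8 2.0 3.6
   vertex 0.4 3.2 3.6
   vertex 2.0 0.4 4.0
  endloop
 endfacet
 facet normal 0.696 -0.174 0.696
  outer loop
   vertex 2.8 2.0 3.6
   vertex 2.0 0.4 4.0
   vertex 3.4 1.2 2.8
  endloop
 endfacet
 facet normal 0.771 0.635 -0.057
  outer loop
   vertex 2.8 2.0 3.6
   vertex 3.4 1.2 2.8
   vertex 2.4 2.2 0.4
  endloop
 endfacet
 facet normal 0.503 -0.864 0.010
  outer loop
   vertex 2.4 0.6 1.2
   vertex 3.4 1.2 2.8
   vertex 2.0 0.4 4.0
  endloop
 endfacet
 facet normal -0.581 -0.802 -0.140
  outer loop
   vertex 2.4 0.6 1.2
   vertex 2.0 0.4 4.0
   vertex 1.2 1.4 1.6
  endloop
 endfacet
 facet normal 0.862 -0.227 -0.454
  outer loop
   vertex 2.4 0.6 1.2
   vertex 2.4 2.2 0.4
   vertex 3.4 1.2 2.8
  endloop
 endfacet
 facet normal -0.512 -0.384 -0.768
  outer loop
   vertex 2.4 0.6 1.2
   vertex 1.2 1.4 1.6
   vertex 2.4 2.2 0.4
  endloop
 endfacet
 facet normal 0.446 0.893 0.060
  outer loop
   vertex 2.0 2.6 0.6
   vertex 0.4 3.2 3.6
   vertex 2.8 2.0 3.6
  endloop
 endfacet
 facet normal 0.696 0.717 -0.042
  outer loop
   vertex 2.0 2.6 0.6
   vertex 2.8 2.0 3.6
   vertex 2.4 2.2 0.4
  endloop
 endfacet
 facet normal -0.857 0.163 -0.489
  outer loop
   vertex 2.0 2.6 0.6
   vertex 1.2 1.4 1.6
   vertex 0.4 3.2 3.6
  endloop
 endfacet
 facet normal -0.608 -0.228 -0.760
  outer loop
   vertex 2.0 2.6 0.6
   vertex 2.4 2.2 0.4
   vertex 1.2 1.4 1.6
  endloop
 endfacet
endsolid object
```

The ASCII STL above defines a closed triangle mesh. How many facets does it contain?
12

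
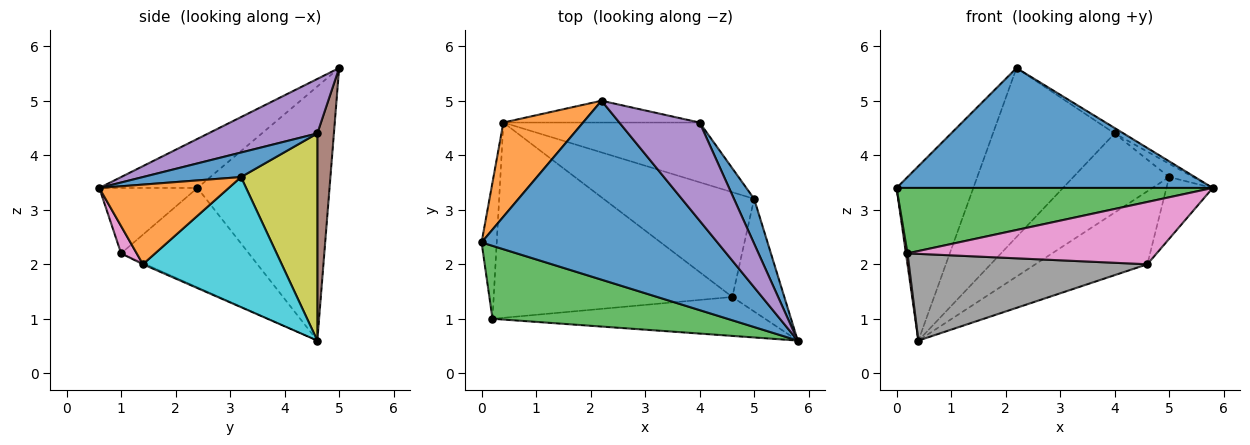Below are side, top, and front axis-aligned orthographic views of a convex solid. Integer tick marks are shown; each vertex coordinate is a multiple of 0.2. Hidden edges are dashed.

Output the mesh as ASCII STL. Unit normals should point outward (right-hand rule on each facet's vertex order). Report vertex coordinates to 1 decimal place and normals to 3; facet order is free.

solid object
 facet normal -0.170 -0.549 0.819
  outer loop
   vertex 2.2 5.0 5.6
   vertex 0.0 2.4 3.4
   vertex 5.8 0.6 3.4
  endloop
 endfacet
 facet normal -0.835 0.485 0.262
  outer loop
   vertex 0.4 4.6 0.6
   vertex 0.0 2.4 3.4
   vertex 2.2 5.0 5.6
  endloop
 endfacet
 facet normal -0.203 -0.654 0.729
  outer loop
   vertex 0.2 1.0 2.2
   vertex 5.8 0.6 3.4
   vertex 0.0 2.4 3.4
  endloop
 endfacet
 facet normal -0.989 -0.012 -0.151
  outer loop
   vertex 0.2 1.0 2.2
   vertex 0.0 2.4 3.4
   vertex 0.4 4.6 0.6
  endloop
 endfacet
 facet normal 0.561 0.046 0.826
  outer loop
   vertex 4.0 4.6 4.4
   vertex 2.2 5.0 5.6
   vertex 5.8 0.6 3.4
  endloop
 endfacet
 facet normal 0.134 0.983 -0.127
  outer loop
   vertex 4.0 4.6 4.4
   vertex 0.4 4.6 0.6
   vertex 2.2 5.0 5.6
  endloop
 endfacet
 facet normal 0.053 -0.847 -0.529
  outer loop
   vertex 4.6 1.4 2.0
   vertex 5.8 0.6 3.4
   vertex 0.2 1.0 2.2
  endloop
 endfacet
 facet normal -0.005 -0.406 -0.914
  outer loop
   vertex 4.6 1.4 2.0
   vertex 0.2 1.0 2.2
   vertex 0.4 4.6 0.6
  endloop
 endfacet
 facet normal 0.537 0.674 -0.508
  outer loop
   vertex 5.0 3.2 3.6
   vertex 0.4 4.6 0.6
   vertex 4.0 4.6 4.4
  endloop
 endfacet
 facet normal 0.578 0.466 -0.669
  outer loop
   vertex 5.0 3.2 3.6
   vertex 4.6 1.4 2.0
   vertex 0.4 4.6 0.6
  endloop
 endfacet
 facet normal 0.759 0.186 0.624
  outer loop
   vertex 5.0 3.2 3.6
   vertex 4.0 4.6 4.4
   vertex 5.8 0.6 3.4
  endloop
 endfacet
 facet normal 0.802 0.287 -0.524
  outer loop
   vertex 5.0 3.2 3.6
   vertex 5.8 0.6 3.4
   vertex 4.6 1.4 2.0
  endloop
 endfacet
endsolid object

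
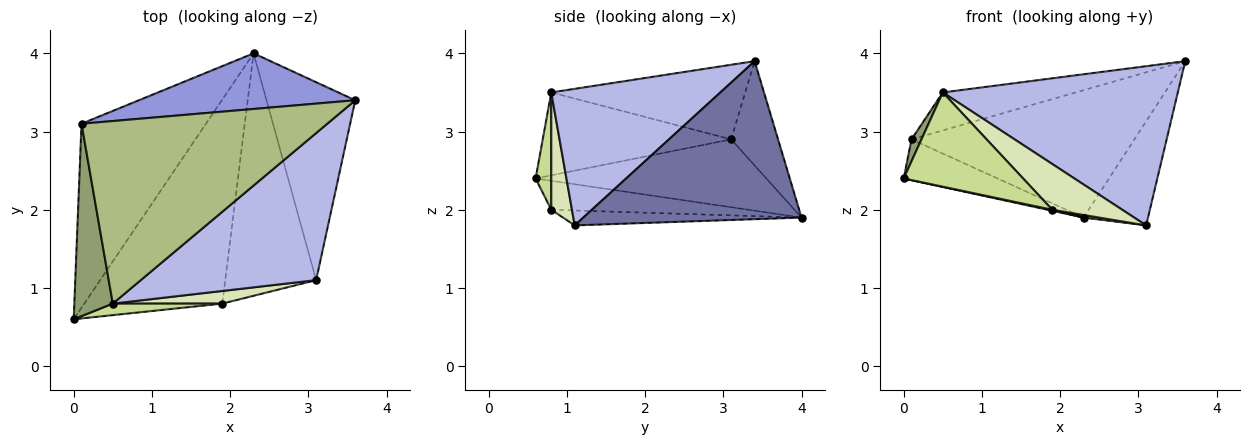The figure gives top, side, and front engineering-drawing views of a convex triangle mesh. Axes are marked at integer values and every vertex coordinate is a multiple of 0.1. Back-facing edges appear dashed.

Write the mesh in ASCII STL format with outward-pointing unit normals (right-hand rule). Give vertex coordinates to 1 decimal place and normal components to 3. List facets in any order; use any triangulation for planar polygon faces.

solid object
 facet normal 0.844 0.249 -0.474
  outer loop
   vertex 2.3 4.0 1.9
   vertex 3.6 3.4 3.9
   vertex 3.1 1.1 1.8
  endloop
 endfacet
 facet normal -0.470 0.191 -0.862
  outer loop
   vertex 0.1 3.1 2.9
   vertex 2.3 4.0 1.9
   vertex 0.0 0.6 2.4
  endloop
 endfacet
 facet normal -0.189 0.900 0.393
  outer loop
   vertex 0.1 3.1 2.9
   vertex 3.6 3.4 3.9
   vertex 2.3 4.0 1.9
  endloop
 endfacet
 facet normal 0.467 -0.649 0.600
  outer loop
   vertex 0.5 0.8 3.5
   vertex 3.1 1.1 1.8
   vertex 3.6 3.4 3.9
  endloop
 endfacet
 facet normal -0.906 -0.048 0.421
  outer loop
   vertex 0.5 0.8 3.5
   vertex 0.1 3.1 2.9
   vertex 0.0 0.6 2.4
  endloop
 endfacet
 facet normal -0.285 0.195 0.938
  outer loop
   vertex 0.5 0.8 3.5
   vertex 3.6 3.4 3.9
   vertex 0.1 3.1 2.9
  endloop
 endfacet
 facet normal 0.129 -0.984 0.120
  outer loop
   vertex 1.9 0.8 2.0
   vertex 0.5 0.8 3.5
   vertex 0.0 0.6 2.4
  endloop
 endfacet
 facet normal 0.274 -0.927 0.256
  outer loop
   vertex 1.9 0.8 2.0
   vertex 3.1 1.1 1.8
   vertex 0.5 0.8 3.5
  endloop
 endfacet
 facet normal -0.206 -0.005 -0.979
  outer loop
   vertex 1.9 0.8 2.0
   vertex 0.0 0.6 2.4
   vertex 2.3 4.0 1.9
  endloop
 endfacet
 facet normal -0.162 -0.011 -0.987
  outer loop
   vertex 1.9 0.8 2.0
   vertex 2.3 4.0 1.9
   vertex 3.1 1.1 1.8
  endloop
 endfacet
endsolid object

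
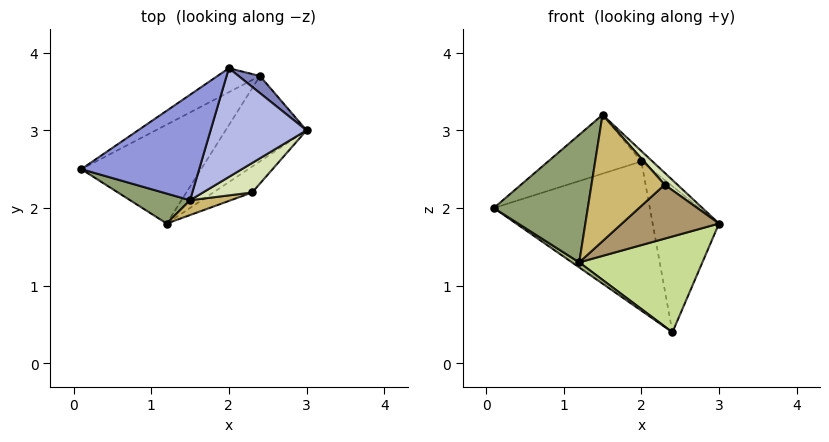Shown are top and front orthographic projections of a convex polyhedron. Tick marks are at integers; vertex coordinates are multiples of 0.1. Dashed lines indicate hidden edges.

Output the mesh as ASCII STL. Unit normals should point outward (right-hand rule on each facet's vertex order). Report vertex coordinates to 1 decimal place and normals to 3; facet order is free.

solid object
 facet normal -0.530 0.837 -0.134
  outer loop
   vertex 2.4 3.7 0.4
   vertex 0.1 2.5 2.0
   vertex 2.0 3.8 2.6
  endloop
 endfacet
 facet normal 0.664 0.743 0.087
  outer loop
   vertex 2.4 3.7 0.4
   vertex 2.0 3.8 2.6
   vertex 3.0 3.0 1.8
  endloop
 endfacet
 facet normal -0.520 0.416 0.746
  outer loop
   vertex 1.5 2.1 3.2
   vertex 2.0 3.8 2.6
   vertex 0.1 2.5 2.0
  endloop
 endfacet
 facet normal 0.657 0.071 0.750
  outer loop
   vertex 1.5 2.1 3.2
   vertex 3.0 3.0 1.8
   vertex 2.0 3.8 2.6
  endloop
 endfacet
 facet normal -0.428 -0.880 0.207
  outer loop
   vertex 1.2 1.8 1.3
   vertex 1.5 2.1 3.2
   vertex 0.1 2.5 2.0
  endloop
 endfacet
 facet normal -0.556 -0.043 -0.830
  outer loop
   vertex 1.2 1.8 1.3
   vertex 0.1 2.5 2.0
   vertex 2.4 3.7 0.4
  endloop
 endfacet
 facet normal 0.564 -0.616 -0.550
  outer loop
   vertex 1.2 1.8 1.3
   vertex 2.4 3.7 0.4
   vertex 3.0 3.0 1.8
  endloop
 endfacet
 facet normal 0.737 -0.253 0.627
  outer loop
   vertex 2.3 2.2 2.3
   vertex 3.0 3.0 1.8
   vertex 1.5 2.1 3.2
  endloop
 endfacet
 facet normal 0.585 -0.731 -0.351
  outer loop
   vertex 2.3 2.2 2.3
   vertex 1.2 1.8 1.3
   vertex 3.0 3.0 1.8
  endloop
 endfacet
 facet normal 0.247 -0.962 0.113
  outer loop
   vertex 2.3 2.2 2.3
   vertex 1.5 2.1 3.2
   vertex 1.2 1.8 1.3
  endloop
 endfacet
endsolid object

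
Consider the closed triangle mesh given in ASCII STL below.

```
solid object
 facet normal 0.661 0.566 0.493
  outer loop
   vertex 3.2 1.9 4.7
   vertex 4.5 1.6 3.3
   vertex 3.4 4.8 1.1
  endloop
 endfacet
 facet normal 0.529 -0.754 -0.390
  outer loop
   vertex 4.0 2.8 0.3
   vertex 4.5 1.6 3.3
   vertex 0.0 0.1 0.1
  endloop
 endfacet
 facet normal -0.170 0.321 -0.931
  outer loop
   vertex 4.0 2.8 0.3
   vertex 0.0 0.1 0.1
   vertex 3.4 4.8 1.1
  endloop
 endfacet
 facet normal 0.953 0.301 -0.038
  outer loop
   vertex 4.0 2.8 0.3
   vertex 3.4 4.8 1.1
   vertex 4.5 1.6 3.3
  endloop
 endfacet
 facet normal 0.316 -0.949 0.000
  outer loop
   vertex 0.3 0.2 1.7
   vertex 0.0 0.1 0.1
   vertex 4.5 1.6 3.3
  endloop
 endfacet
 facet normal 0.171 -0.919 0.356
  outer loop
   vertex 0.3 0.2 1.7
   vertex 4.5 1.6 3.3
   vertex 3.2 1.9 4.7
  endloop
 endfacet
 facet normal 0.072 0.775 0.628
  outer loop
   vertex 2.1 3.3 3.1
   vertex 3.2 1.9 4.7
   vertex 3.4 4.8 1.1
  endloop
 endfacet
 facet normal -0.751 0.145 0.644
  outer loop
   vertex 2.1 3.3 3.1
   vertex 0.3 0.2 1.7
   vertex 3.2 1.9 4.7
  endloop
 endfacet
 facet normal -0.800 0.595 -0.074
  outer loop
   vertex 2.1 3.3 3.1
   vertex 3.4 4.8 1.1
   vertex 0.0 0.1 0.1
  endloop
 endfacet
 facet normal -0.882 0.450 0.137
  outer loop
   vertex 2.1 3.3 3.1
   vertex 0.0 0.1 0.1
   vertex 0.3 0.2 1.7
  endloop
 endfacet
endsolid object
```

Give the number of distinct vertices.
7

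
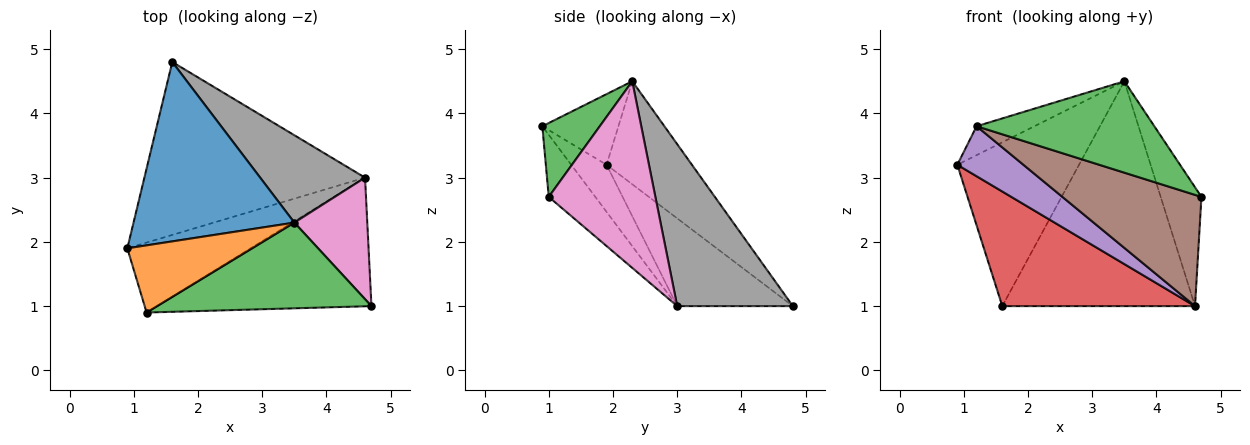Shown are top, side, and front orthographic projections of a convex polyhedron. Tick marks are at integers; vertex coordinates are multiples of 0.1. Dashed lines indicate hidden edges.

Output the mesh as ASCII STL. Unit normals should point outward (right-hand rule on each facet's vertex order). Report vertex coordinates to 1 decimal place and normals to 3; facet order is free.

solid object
 facet normal -0.428 0.610 0.668
  outer loop
   vertex 3.5 2.3 4.5
   vertex 1.6 4.8 1.0
   vertex 0.9 1.9 3.2
  endloop
 endfacet
 facet normal -0.461 0.351 0.815
  outer loop
   vertex 1.2 0.9 3.8
   vertex 3.5 2.3 4.5
   vertex 0.9 1.9 3.2
  endloop
 endfacet
 facet normal 0.230 -0.710 0.666
  outer loop
   vertex 1.2 0.9 3.8
   vertex 4.7 1.0 2.7
   vertex 3.5 2.3 4.5
  endloop
 endfacet
 facet normal -0.315 -0.524 -0.791
  outer loop
   vertex 4.6 3.0 1.0
   vertex 0.9 1.9 3.2
   vertex 1.6 4.8 1.0
  endloop
 endfacet
 facet normal -0.297 -0.555 -0.777
  outer loop
   vertex 4.6 3.0 1.0
   vertex 1.2 0.9 3.8
   vertex 0.9 1.9 3.2
  endloop
 endfacet
 facet normal -0.214 -0.639 -0.739
  outer loop
   vertex 4.6 3.0 1.0
   vertex 4.7 1.0 2.7
   vertex 1.2 0.9 3.8
  endloop
 endfacet
 facet normal 0.878 0.335 0.343
  outer loop
   vertex 4.6 3.0 1.0
   vertex 3.5 2.3 4.5
   vertex 4.7 1.0 2.7
  endloop
 endfacet
 facet normal 0.488 0.814 0.316
  outer loop
   vertex 4.6 3.0 1.0
   vertex 1.6 4.8 1.0
   vertex 3.5 2.3 4.5
  endloop
 endfacet
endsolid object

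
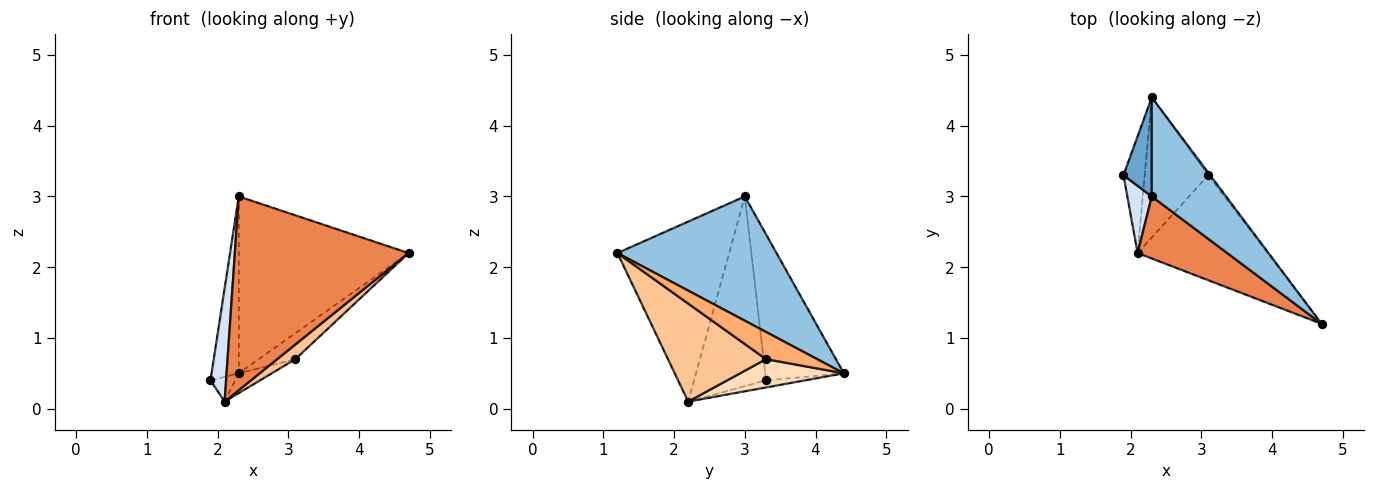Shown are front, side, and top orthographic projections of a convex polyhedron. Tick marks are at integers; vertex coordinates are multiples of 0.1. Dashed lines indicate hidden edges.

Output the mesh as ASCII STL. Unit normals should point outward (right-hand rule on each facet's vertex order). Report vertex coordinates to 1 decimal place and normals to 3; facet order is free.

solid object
 facet normal -0.930 0.322 0.180
  outer loop
   vertex 2.3 3.0 3.0
   vertex 2.3 4.4 0.5
   vertex 1.9 3.3 0.4
  endloop
 endfacet
 facet normal 0.633 0.676 0.378
  outer loop
   vertex 2.3 3.0 3.0
   vertex 4.7 1.2 2.2
   vertex 2.3 4.4 0.5
  endloop
 endfacet
 facet normal -0.310 0.197 -0.930
  outer loop
   vertex 2.1 2.2 0.1
   vertex 1.9 3.3 0.4
   vertex 2.3 4.4 0.5
  endloop
 endfacet
 facet normal -0.970 -0.210 0.125
  outer loop
   vertex 2.1 2.2 0.1
   vertex 2.3 3.0 3.0
   vertex 1.9 3.3 0.4
  endloop
 endfacet
 facet normal -0.522 -0.812 0.260
  outer loop
   vertex 2.1 2.2 0.1
   vertex 4.7 1.2 2.2
   vertex 2.3 3.0 3.0
  endloop
 endfacet
 facet normal 0.812 0.581 -0.053
  outer loop
   vertex 3.1 3.3 0.7
   vertex 2.3 4.4 0.5
   vertex 4.7 1.2 2.2
  endloop
 endfacet
 facet normal 0.598 -0.111 -0.794
  outer loop
   vertex 3.1 3.3 0.7
   vertex 4.7 1.2 2.2
   vertex 2.1 2.2 0.1
  endloop
 endfacet
 facet normal 0.403 0.128 -0.906
  outer loop
   vertex 3.1 3.3 0.7
   vertex 2.1 2.2 0.1
   vertex 2.3 4.4 0.5
  endloop
 endfacet
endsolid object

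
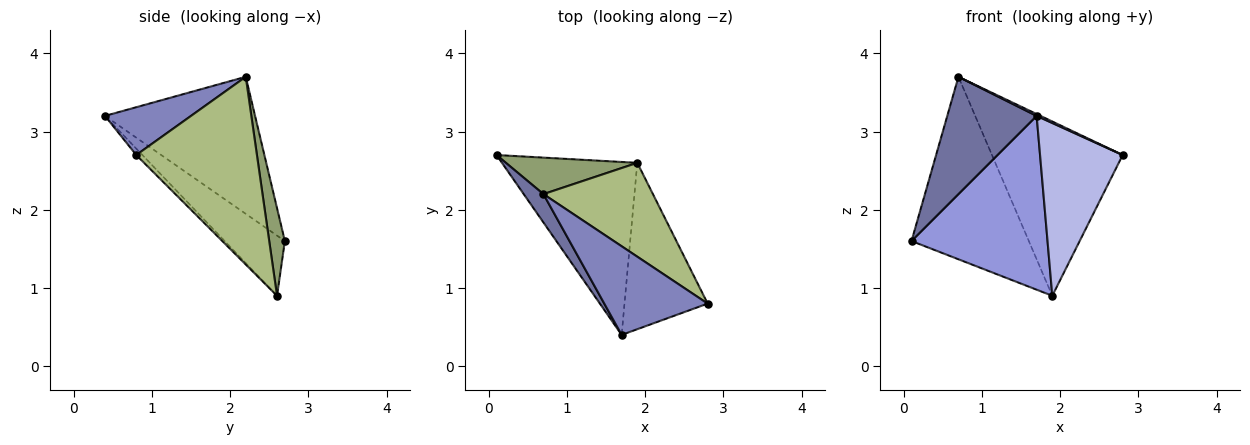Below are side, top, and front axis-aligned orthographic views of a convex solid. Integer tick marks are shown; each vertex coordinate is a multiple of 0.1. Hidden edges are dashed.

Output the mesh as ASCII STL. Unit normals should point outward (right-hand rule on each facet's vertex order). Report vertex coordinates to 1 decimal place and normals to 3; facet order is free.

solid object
 facet normal -0.853 -0.508 0.123
  outer loop
   vertex 0.7 2.2 3.7
   vertex 0.1 2.7 1.6
   vertex 1.7 0.4 3.2
  endloop
 endfacet
 facet normal 0.419 -0.019 0.908
  outer loop
   vertex 0.7 2.2 3.7
   vertex 1.7 0.4 3.2
   vertex 2.8 0.8 2.7
  endloop
 endfacet
 facet normal -0.299 -0.676 -0.673
  outer loop
   vertex 1.9 2.6 0.9
   vertex 1.7 0.4 3.2
   vertex 0.1 2.7 1.6
  endloop
 endfacet
 facet normal -0.053 -0.719 -0.693
  outer loop
   vertex 1.9 2.6 0.9
   vertex 2.8 0.8 2.7
   vertex 1.7 0.4 3.2
  endloop
 endfacet
 facet normal 0.130 0.972 0.194
  outer loop
   vertex 1.9 2.6 0.9
   vertex 0.1 2.7 1.6
   vertex 0.7 2.2 3.7
  endloop
 endfacet
 facet normal 0.631 0.683 0.368
  outer loop
   vertex 1.9 2.6 0.9
   vertex 0.7 2.2 3.7
   vertex 2.8 0.8 2.7
  endloop
 endfacet
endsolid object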